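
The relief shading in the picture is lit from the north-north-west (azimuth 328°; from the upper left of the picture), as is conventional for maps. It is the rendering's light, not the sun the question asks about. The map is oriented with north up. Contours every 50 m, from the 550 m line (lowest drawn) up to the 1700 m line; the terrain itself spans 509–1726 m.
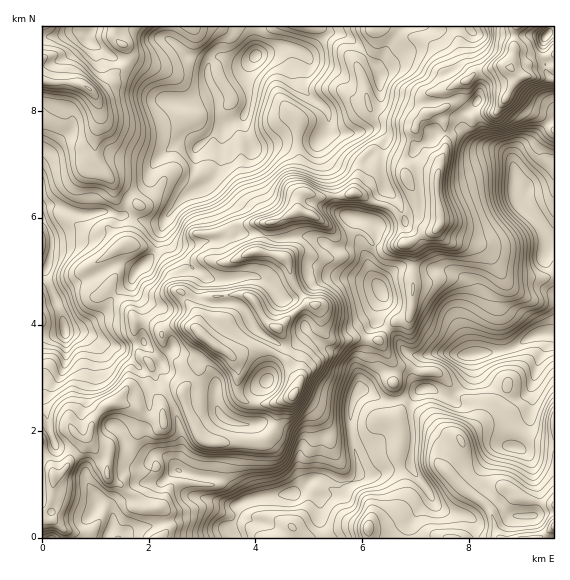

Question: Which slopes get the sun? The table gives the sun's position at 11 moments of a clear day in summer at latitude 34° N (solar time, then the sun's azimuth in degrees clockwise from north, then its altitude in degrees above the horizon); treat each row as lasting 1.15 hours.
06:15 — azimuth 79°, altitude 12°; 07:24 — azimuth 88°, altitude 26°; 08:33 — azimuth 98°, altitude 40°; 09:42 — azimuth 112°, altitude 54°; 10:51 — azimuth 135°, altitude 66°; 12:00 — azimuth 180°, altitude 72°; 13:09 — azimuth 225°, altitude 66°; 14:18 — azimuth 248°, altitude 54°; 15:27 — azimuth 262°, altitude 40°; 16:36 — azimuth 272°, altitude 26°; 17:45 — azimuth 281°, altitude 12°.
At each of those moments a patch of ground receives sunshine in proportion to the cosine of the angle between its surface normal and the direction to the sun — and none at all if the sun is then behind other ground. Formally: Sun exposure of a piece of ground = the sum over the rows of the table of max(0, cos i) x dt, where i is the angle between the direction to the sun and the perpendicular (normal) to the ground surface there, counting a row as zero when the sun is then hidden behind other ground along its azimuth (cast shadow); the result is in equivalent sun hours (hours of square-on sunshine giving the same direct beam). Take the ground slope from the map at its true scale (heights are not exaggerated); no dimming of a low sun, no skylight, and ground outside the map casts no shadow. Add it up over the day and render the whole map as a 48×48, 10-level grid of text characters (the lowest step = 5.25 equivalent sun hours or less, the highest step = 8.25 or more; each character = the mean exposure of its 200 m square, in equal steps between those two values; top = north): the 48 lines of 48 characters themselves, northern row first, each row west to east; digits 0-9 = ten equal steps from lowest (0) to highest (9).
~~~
877886888777889888999887788887899977888566578754
644468886567778788876888888557899998777422445520
565346888667788888866787887776899888655422348844
875346688888888888853577776788689886446522378777
666314788889887887764567655688567543675378788667
677721777888888887676545766778544333567755688433
766674576788888888665653588888746668888845576666
988788665567788888754786337788865567777743554788
888889776568888888635899756789986578887876657788
998889877678899877547899877888877688887874112466
888888888778889876678888777653146698867765435666
988898988888777777778777545532565698555677666687
887898887886656777765445645656876787675676655578
887899677766877887532200024546887788665776655667
788888877778888974201210000114677787765777555666
789988888678887642343546730345556787755676556666
888888888778742003664336687643664688764666446677
788886799876400033310037732556557788775566413577
789866666764311214654576545244666777687777521377
578888644322346788777888886867653348777888764467
668875588633667666100113668987765678557888886576
665446998775235543567765788875777456765789987565
543689887542478887778886678987778888888888987645
567998875223445899878987577888776787888998987777
477888953433222000003788431467665688888889897678
366798853677786788863577500146544687777888988867
457788863576664344676412788556542477777878998777
445888777764336887667447678666664676778877898778
744888878766667589747776678666637777888877777788
412468877666665757863687678767766567888887788646
202457655368687477889767656766877568768887653475
633655536857788767988787665565688654000221003675
853666534686788776877667555666467887763343456665
854665136778788766875445546665426777677545788655
733310188887788666854137356655346875478646798664
645656889886789677777664377563346773224678887652
657768789987478668777774578553677874410157887553
468776779988468756777885678744788864443058887555
268886578987658877777974678855787754688647788766
658998778877775566788874578856777855689855556676
746879788876888666776655688866777855688964211356
777657778887789999876556777786778755687885322346
797565778887567789876668878877666635578788643346
797676787655788766667788789884135663668877897355
897787889876566777776665688654456885578887899876
887887788998778887655533677643468887568888789887
886768888998787778677887757764578887556677766432
456788788768777677767789757886888888765666641027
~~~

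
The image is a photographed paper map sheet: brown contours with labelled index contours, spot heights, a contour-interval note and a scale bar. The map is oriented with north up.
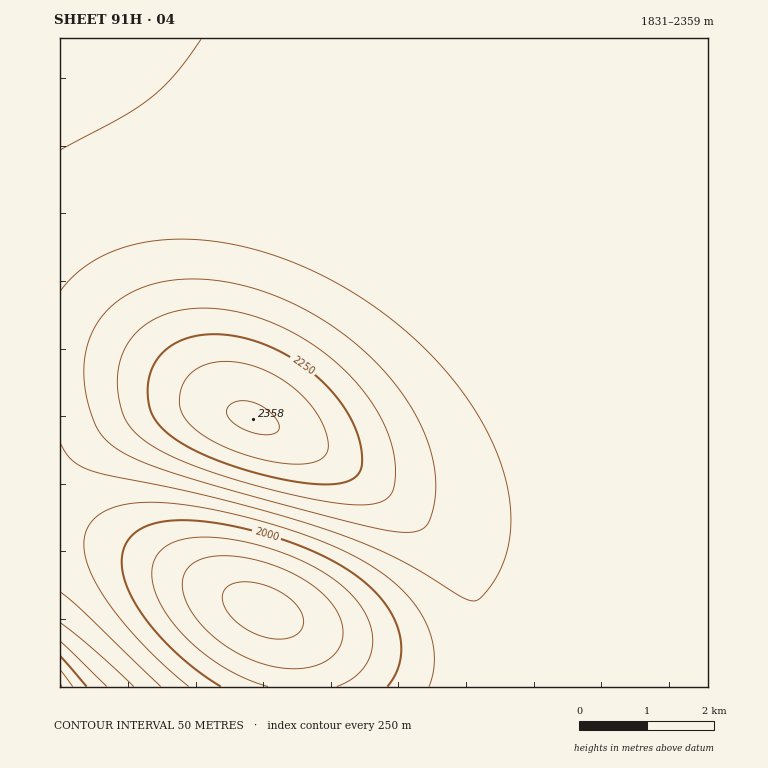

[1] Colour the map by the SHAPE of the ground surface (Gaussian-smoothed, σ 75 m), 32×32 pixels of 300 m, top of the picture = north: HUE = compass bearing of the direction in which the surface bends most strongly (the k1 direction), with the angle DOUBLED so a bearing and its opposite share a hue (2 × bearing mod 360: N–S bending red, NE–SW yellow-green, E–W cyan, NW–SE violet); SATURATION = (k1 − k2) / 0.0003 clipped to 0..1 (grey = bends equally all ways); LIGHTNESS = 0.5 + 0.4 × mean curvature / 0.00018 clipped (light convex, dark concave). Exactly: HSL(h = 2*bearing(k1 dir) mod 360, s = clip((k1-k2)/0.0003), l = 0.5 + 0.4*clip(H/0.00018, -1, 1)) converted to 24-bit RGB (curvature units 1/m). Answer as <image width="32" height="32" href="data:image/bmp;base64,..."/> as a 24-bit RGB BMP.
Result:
<image width="32" height="32" href="data:image/bmp;base64,Qk02DAAAAAAAADYAAAAoAAAAIAAAACAAAAABABgAAAAAAAAMAAATCwAAEwsAAAAAAAAAAAAAQQBcUgBgj0CBf5eWdZmdZpKfXIicV3eRVGGCVU50Y0RsajliazBUcStJeypAiSw3mjYxrFA5vXBCwZJXwqpqmZl2eoJ7e4F9fIF+fYB/foB/foCAf4CAf4CAf4CAf4CAMwAufQ5olIVrgphwbY9qZINtXnRqV2RjWUlTVDlETys3TiEsUR0lWRwfaCQfezYkkVErqHM0v5o9xblTw8hokp9zeIN8eoJ+e4F/fIGAfYCAfoCAf4CAf4CAf4CAf3+ATwAsmj88p6dWkZ1Wf4pUc3ZOZF1FVUI3SSwnPhwbNxQTNRIQPBUQSSATXjIZdk4gkXMpraEyvcc7sc1Uqc5ogJxxdoR9eIN/eoKAfIGBfYGBfoCAfoCAf3+Af3+Af3+AnxIPtpY9sKxCnJZBhHc8blkzWT0mRiYaNBYQKQ8KKg8JKhAJMhgLRisRYEgZfXIik50ql70wlNFBkdZZjdBqcJN1dIaAd4SCeYOCe4GCfICBfYCAfn+Af3+Af3+Af3+AyZMnxK4zr5kzlngvfFcnYzkcSiISNBMKLA0HLA4HLBAHKhUJOiUOUkQWbnAfdJEmc7YqbdUxb95KdeFhbcVpboyCcoeFdYSFeIKDeoCCfH+BfX+Bfn+Afn+Af3+Af3+A1LQvw50tqnkokFYhdDcXWR8PQBEILgoFLgsFLA4HKhMJOyYQUUcaYW0jX48oU7YpRNsqSOZCWeteaOV1Z6iBbIyLcIaJc4KGdn+EeX6Ce36BfX6Bfn6Afn+Af3+Af3+A0Z8wvnooplQgjDQWcRwOWA0IQwcFNwcFNgsIPRYOSSwYWk4mX3MwUJYxNsEsMOE+Q+5hWPR8afSQZM+PZpaVaoeOboGKcn6HdXyEeHyDenyBfH2BfX6Afn6Af3+Af3+AznkvvFIkpy8ZkBQQeQkPZgcQWggSVwwUWhYZYC4naFY7ZH5HQ6VCOtBYQ+d2UvaQYv2kcP2xaumtYKelZIaVaH6PbHqKcHiHdHmEeHqDenuCfHyBfX2Afn6Af3+Af3+AzE4wvyghrxUjnQ0njgorgwsufxI0fiA+fjZLe1dcZ4tsX7WEXdeaY+6vbvzBff/Nhv/TdfbNXre5XoWeYnqWZnSPa3KKb3OHdHWEd3eDenqBfXyBfn2Af36Af3+Af3+AzzA+yCBGvxVNtQ9Urg9dqxZoqiZ4qD+NnmGjfYupgMfGhOPTjfbfmP/opP/rpf/tgvrnYbTDW4CoXHKdYGuVZGmPaWqKcG+HdXOEeXeDfHqBfXyBfn2Af36Af3+Af3+A0Tdx1yJ71hiJ1RWZ1hmt2SfHwkrOoW/IjI/OnsTfrOfxu/v8yf/9zP/8w//8jfT2aKXFXXmvWGemWl6bYF6TaWONb2mJdG6GeHOEe3eCfXqBfnyAf36Af36Af3+Af3+AykGh3TO35CzO5zHmz0Tlt2Hip4LioaHou9Dy0ez6zfX+zPn/zPv/zPv/kdbncpXBY3K0WFqrXlahZliYbF2RcWKMdWmIeW+Fe3SDfXiCfnuBf32Af36Af3+Af3+Af3+AmE2mxEjSx07lul3qrnXtq5TwtLb10d36zub9zO//zPP/zfb+vejzlrrTf4++bGy1a1yubVSlcVSbdFeUdlyOeWOKe2mHfHCFfnWDfniCf3uBf32Af36Af3+Af3+Af3+AclOcdFKshV7GkXTdnJLss7r00d760Ob70e361PH3yurustLZoLPGjI+6hHWygmGtglSngFCdgFGWf1aQf12Mf2SIf2uGf3GEf3aCf3mBf3yAf32Af36Af3+Af3+Af3+AX1aiWVusZHO1dJC/h63Mm8fXrNvgtuPfuuHauNrSsc7Lp7W+m5Wxmn2smmWqmVSmlE6ej02Xi1GSiFeNhl+KhGaHgm2FgXODgXiCgHuBgH2AgH6AgH+AgH+AgH+AgH+AWGenXXqwZ5K5dazDhMXMktPOn9fKp9fFqtK/qca1pbSrppmjpX+bpmWYpFOVnUuRl0mNkkyKjlKJi1qHiGKGhWqEhHCDgnWCgXmBgHyAgH2AgH6AgH+AgH+AgH+AgH+AW4CpX5SyZ6u7ccPDfcq9iM62kM6ulcmklr+YobKUppyLo3d4pGB1oVF2m0l3lkZ5kkl6jk58i1Z+iF5/hmaAhG6Bg3OAgXiAgXuAgH2AgH6AgH+AgH+AgH+AgH+AgH+AXZWoX6qxZLixa7+pc8OfecOUfsCGibp/mrF9qaR1pYFno11Xnk1YmUZelURkkUZqjktvi1N0iVt4hmR7hWt9g3J+gnZ/gXp/gHyAgH6AgH6AgH+AgH+AgH+AgH+AgH+AXaalXq2fYLOWZLeLZ7l9abhsfLRqka9op6phpo1YoW1QnFRJl0RIk0NRkEZajUtji1JqiVpxh2J2hWp5g3B8gnV+gXl+gHx/gH1/gH5/gH9/gH9/gH9/gH+AgH+AgH+AXqGQXaeIXKt8Xa5tXq9ccq5bhqtYnKdUopVQnXpLmWRHlVJEkUZEj0dOjExYilJiiFpqhmJxhWl2g3B5gnV8gXl9gXt+gH1/gH5/gH9/gH9/gH9/gH9/gH9/gH9/gH9/YJp+XZ90W6JmXaRYbKRWfaNUjqBRnJpOmYRLlXBIkmFHj1VHjU9Ki09RiVVbiFxlhmNthWpzg3B3gnV6gXh9gXt+gH1/gH5/gH9/gH9/gH9/gH9/gH9/gH9/gH9/gH9/Y5RyYJdmYZldbJpaeJlXhZhUkpZRlIpOknpMj21MjWNNjFxPillTiFlZh19ihmVqhGtxg3F2gnV5gXl8gXt9gH1+gH5/gH9/gH9/gH9/gH9/gH9/gH9/gH9/gH9/gH9/Z49qZ5BjbZFgdZJdf5FaiZFXkI1VjoFUjXdTi25UimhWiWVah2RehmVjhWlqhG5wg3J1gnZ5gXl7gHt9gH1+gH5/gH9/gH9/gH9/gH9/gH9/gH9/gH9/gH9/gH9/gH9/bYpqcYtndoxkfIxig4xfioxdi4Vcin1ciXZciHFeh25hhmxkhW1ohG5sg3BwgnR1gXd5gXp7gHx9gH1+gH5/gH9/gH9/gH9/gH9/gH9/gH9/gH9/gH9/gH9/gH9/gH9/dYdvd4dse4hqgIhohIhmiIZlh4Fkh3xlhnhmhXVohXNqhHNtg3RwgnV0gnd2gXl5gXt7gHx9gH1+gH5/gH9/gH9/gH9/gH9/gH9/gH9/gH9/gH9/gH9/gH9/gH9/gH9/eoRzfIVxfoVvgYVuhIVthYJshX9shHxthHpug3lwg3hygnh0gnl2gXp5gXt6gHx8gH19gH5+gH5/gH9/gH9/gH9/gH9/gH9/gH9/gH9/gH9/gH9/gH9/gH9/gH9/gH9/fYN2foN1gIN0goNzg4Nzg4Bzg39zgn10gnx1gnt2gXt4gXt5gXx6gHx8gH19gH5+gH5+gH9/gH9/gH9/gH9/gH9/gH9/gH9/gH9/gH9/gH9/gH9/gH9/gH9/gH9/gH9/foF5f4J5gIJ4gYJ4goF4goB4gX94gX55gX15gX16gX17gH18gH59gH5+gH5+gH9/gH9/gH9/gH9/gH9/gH9/gH9/gH9/gH9/gH9/gH9/gH9/gH9/gH9/gH9/gH9/gH9/f4F8gIF7gIF7gYF7gYB7gX97gX97gH58gH58gH59gH59gH5+gH9+gH9/gH9/gH9/gH9/gH9/gH9/gH9/gH9/gH9/gH9/gH9/gH9/gH9/gH9/gH9/gH9/gH9/gH9/gH9/f4B9gIB9gIB9gIB9gIB9gH99gH99gH9+gH9+gH9+gH9+gH9/gH9/gH9/gH9/gH9/gH9/gH9/gH9/gH9/gH9/gH9/gH9/gH9/gH9/gH9/gH9/gH9/gH9/gH9/gH9/gH9/gIB+gIB+gIB+gIB+gH9+gH9+gH9+gH9/gH9/gH9/gH9/gH9/gH9/gH9/gH9/gH9/gH9/gH9/gH9/gH9/gH9/gH9/gH9/gH9/gH9/gH9/gH9/gH9/gH9/gH9/gH9/gH9/gIB/gIB/gIB/gIB/gH9/gH9/gH9/gH9/gH9/gH9/gH9/gH9/gH9/gH9/gH9/gH9/gH9/gH9/gH9/gH9/gH9/gH9/gH9/gH9/gH9/gH9/gH9/gH9/gH9/gH9/gH9/gH9/"/>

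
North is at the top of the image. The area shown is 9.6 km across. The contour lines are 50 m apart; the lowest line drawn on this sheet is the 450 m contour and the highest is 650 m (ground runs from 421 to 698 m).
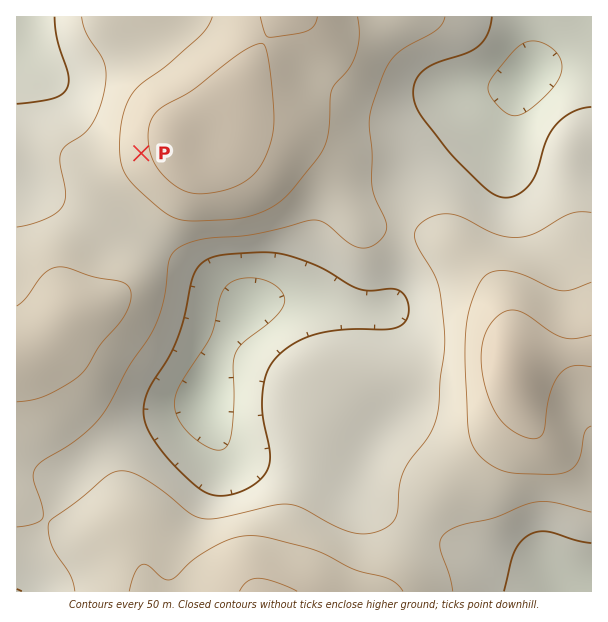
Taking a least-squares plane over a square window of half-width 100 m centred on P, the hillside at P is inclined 6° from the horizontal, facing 257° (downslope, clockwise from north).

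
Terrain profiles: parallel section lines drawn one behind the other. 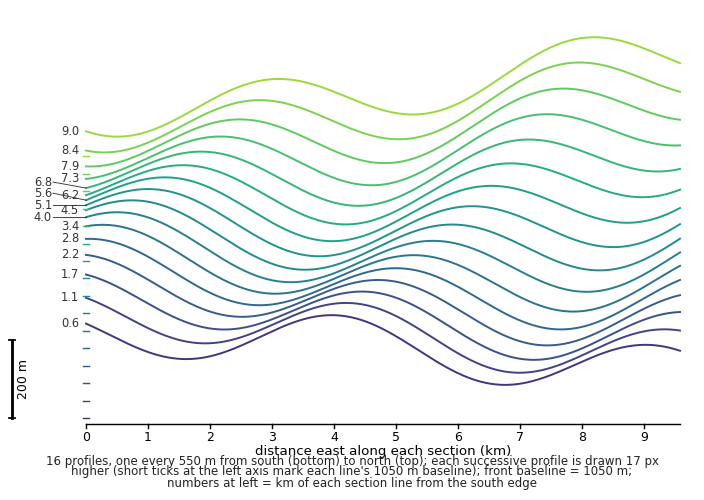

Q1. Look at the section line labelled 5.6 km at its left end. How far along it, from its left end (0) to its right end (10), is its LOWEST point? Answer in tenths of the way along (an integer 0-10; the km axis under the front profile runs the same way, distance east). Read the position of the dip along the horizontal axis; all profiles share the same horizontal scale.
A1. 4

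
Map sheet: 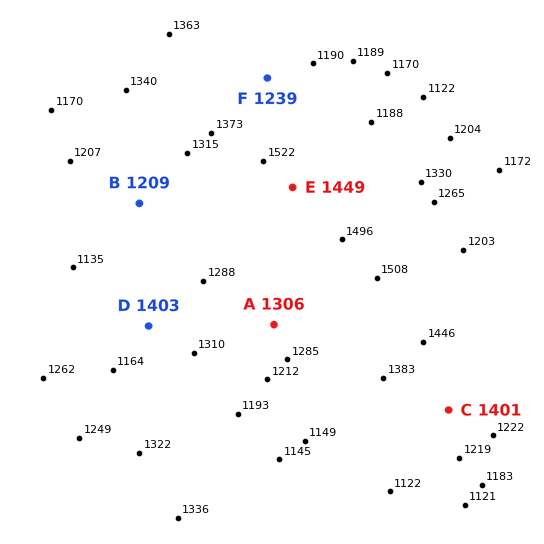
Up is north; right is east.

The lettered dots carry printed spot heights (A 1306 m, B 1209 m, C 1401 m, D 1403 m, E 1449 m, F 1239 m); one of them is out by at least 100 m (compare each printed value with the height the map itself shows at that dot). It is D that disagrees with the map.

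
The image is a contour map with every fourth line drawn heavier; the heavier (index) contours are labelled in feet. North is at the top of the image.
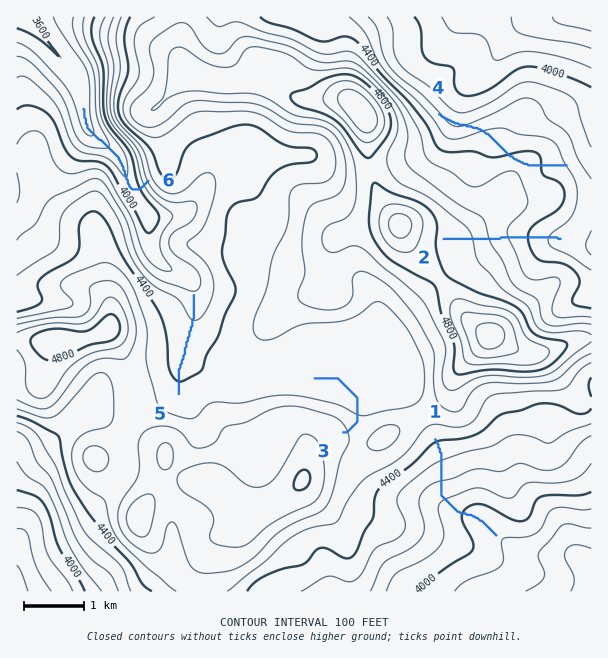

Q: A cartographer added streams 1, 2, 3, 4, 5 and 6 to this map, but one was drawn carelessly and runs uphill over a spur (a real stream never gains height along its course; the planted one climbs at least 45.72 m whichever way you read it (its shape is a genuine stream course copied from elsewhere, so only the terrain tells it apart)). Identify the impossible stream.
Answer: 4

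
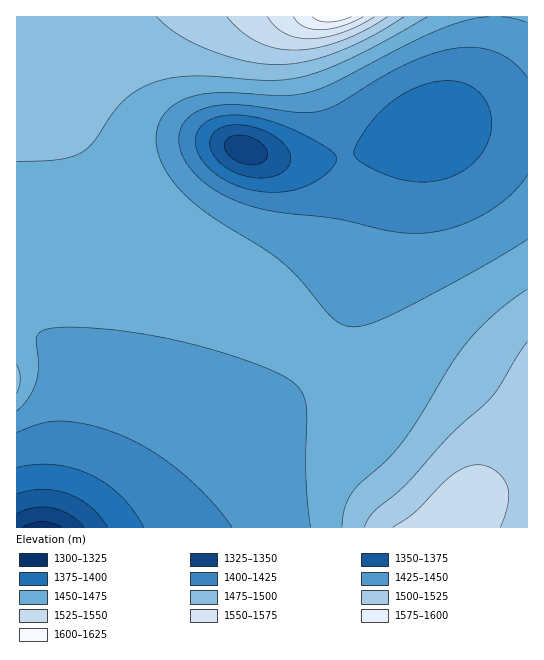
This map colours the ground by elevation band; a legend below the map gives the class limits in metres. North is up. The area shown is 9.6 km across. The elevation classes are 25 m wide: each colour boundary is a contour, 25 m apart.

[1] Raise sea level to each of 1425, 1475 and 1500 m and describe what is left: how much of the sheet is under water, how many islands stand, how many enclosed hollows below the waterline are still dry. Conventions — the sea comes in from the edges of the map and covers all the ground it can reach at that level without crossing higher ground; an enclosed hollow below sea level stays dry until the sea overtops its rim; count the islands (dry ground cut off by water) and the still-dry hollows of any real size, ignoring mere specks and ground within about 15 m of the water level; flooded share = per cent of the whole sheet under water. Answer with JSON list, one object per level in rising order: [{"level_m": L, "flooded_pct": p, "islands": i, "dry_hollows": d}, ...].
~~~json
[{"level_m": 1425, "flooded_pct": 23, "islands": 0, "dry_hollows": 0}, {"level_m": 1475, "flooded_pct": 79, "islands": 0, "dry_hollows": 0}, {"level_m": 1500, "flooded_pct": 91, "islands": 0, "dry_hollows": 0}]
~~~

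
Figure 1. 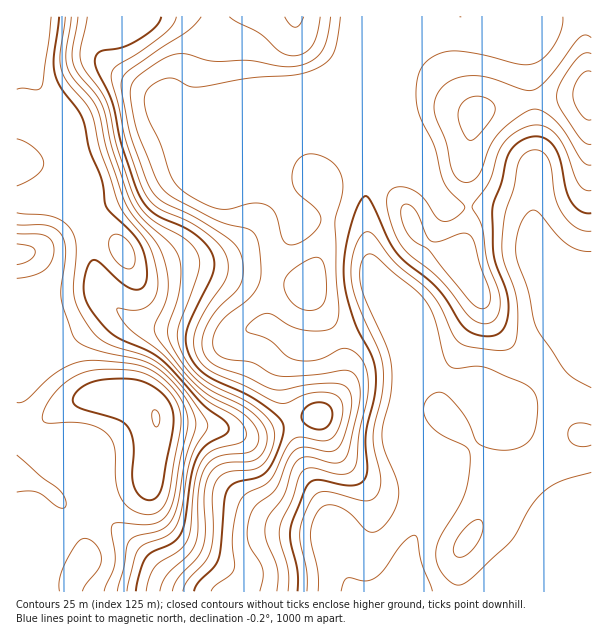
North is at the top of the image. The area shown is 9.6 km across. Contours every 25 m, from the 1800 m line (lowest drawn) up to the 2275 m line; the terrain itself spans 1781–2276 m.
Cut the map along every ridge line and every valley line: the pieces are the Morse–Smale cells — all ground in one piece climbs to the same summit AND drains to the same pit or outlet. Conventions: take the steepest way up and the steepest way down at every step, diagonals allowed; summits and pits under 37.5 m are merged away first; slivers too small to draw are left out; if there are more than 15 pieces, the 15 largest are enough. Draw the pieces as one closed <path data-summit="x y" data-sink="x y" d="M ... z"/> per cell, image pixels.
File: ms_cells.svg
<path data-summit="156 417" data-sink="408 591" d="M366 16l-350 1 0 183 13 0 27-4 21 9 17 4-6 7 6 50 10 30 11 10-4 1-25 21-23 10-13 2-27-9-7 1 1 260 575-1 0-261-12 0-4 27-8 14-43 27-40-16-35 0-25-12-3 0-14 16-4-38-31-75-5-18-2-37 0-26 2-12z"/><path data-summit="588 92" data-sink="408 591" d="M591 16l-223 0-1 160 2 2 8-6 13-4 30 4 26 34 39 0 28 6 12 6 5 6 8 27 13 15 15 11 25 11z"/><path data-summit="462 263" data-sink="408 591" d="M396 168l-16 2-12 9-2 13 0 26 4 45 34 85 4 38 14-16 3 0 25 12 35 0 40 16 42-26 9-15 4-27 12-1 0-41-26-11-25-20-9-30-7-9-28-10-51-2-26-34z"/><path data-summit="17 254" data-sink="408 591" d="M56 196l-40 5 0 129 34 10 13-2 23-10 25-21 4-1-11-10-10-30-6-48 6-9-13-3z"/>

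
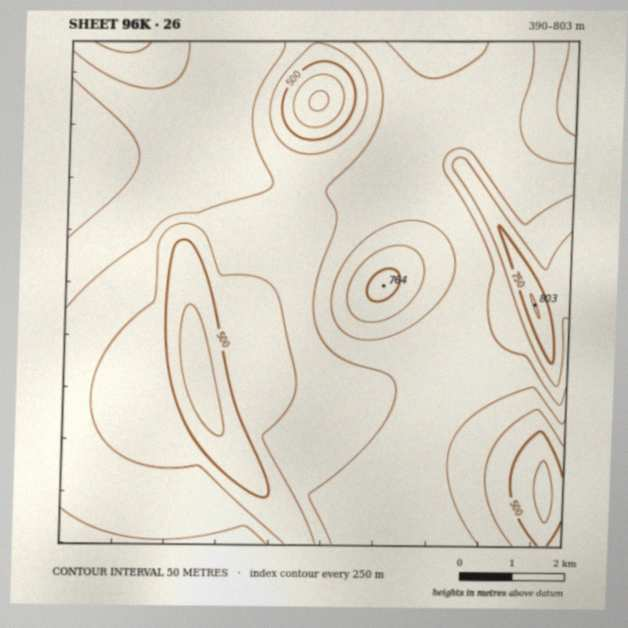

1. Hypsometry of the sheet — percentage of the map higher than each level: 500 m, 92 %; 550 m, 77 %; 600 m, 50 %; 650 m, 14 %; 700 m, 5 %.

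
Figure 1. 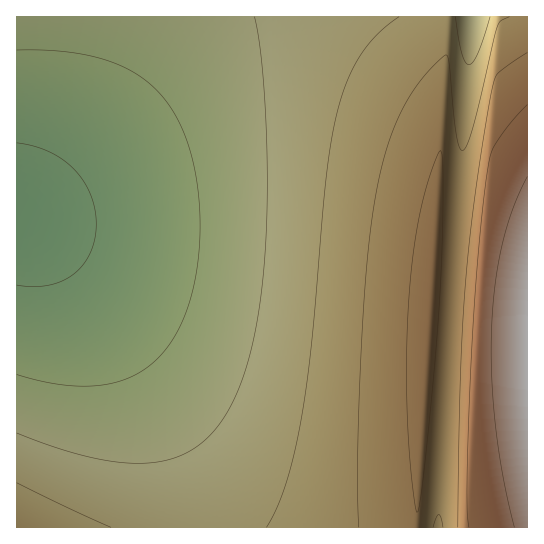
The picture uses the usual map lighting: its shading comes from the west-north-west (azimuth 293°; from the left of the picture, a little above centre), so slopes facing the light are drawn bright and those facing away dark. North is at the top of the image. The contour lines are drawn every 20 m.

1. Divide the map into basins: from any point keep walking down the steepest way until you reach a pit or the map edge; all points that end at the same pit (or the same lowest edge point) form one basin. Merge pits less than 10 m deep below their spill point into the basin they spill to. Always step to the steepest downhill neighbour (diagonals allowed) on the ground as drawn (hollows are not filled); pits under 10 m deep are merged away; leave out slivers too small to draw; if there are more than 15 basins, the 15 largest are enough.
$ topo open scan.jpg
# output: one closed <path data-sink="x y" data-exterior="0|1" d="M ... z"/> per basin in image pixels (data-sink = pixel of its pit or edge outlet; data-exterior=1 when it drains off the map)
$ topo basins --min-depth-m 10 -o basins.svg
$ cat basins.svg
<path data-sink="17 214" data-exterior="1" d="M447 16l-431 1 1 511 399-1 21-322z"/><path data-sink="473 17" data-exterior="1" d="M527 16l-78 0-2 3-16 285 97 7z"/><path data-sink="438 527" data-exterior="1" d="M435 304l-4 1-2 6-13 216 111 1 1-215-5-2z"/>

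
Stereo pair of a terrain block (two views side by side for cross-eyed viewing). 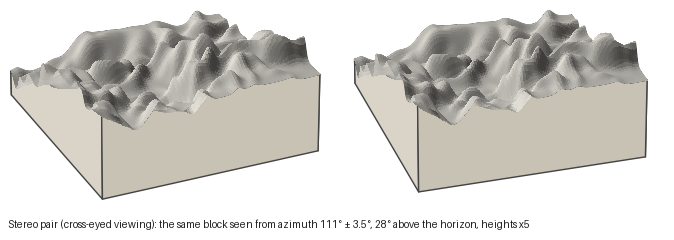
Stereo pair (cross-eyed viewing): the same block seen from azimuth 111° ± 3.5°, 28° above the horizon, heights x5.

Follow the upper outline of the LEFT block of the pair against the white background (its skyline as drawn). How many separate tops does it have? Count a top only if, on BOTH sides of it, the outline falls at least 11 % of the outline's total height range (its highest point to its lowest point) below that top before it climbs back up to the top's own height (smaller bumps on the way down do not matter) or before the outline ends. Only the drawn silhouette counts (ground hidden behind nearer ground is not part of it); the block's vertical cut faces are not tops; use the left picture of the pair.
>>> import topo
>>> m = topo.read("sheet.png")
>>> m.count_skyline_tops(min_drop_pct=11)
2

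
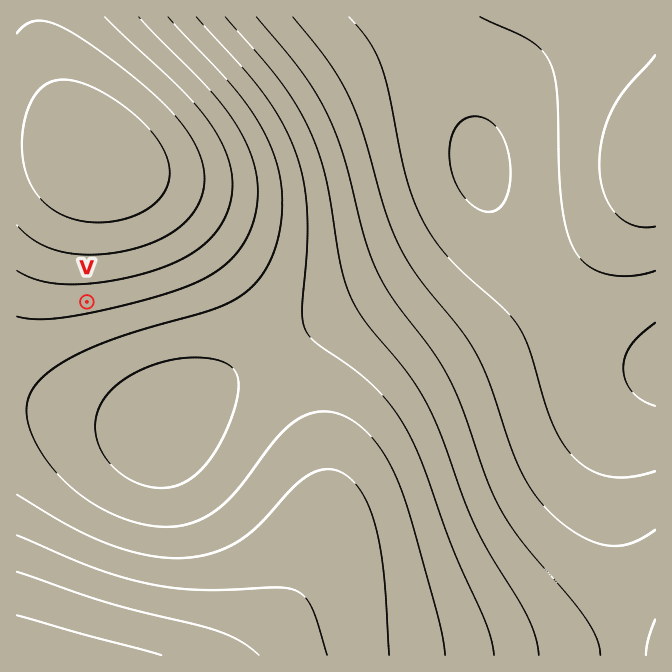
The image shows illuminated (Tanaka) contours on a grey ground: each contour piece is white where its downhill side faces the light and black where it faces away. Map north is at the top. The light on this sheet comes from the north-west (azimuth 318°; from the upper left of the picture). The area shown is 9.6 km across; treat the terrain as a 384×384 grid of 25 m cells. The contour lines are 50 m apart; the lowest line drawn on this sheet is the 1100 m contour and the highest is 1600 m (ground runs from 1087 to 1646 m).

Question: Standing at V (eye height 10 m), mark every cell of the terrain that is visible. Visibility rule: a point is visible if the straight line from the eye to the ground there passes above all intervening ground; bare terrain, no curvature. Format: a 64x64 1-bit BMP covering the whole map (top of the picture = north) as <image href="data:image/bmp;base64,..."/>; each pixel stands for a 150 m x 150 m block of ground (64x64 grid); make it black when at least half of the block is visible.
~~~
<image width="64" height="64" href="data:image/bmp;base64,Qk0+AgAAAAAAAD4AAAAoAAAAQAAAAEAAAAABAAEAAAAAAAACAAATCwAAEwsAAAIAAAAAAAAA////AAAAAAAf///gAAAAAP///+AAAAAA////4AAAAAD////wAAAAAP////AAAAAA////+AAAAAD////4AAAAAP////wAAAAA/////AAAAAD////+AAAAAP////4AAAAA/////gAAAAD/////AAAAAP////8AAAAA/////wAAAAD/////gAAAAP////+AAAAA/////4AAAAD/////wAAAAP/////AAAAA/////8AAAAD/////wAAAAP/////AAAAA/////8AAAAD/////wAAAAP/////AAAAA/////8AAAAD/////wAAAAP/////AAAAA/////8AAAAD/////gAAAAP////8AAAAA/////gAAAAD////4AAAAAH///8AAAAAAP//gAAAAAAAf/AAAAAAAAA/8AAAAAAAAD/gAAAAAAAAH+AAAAAAAAAfwAAAAAAAAA+AAAAAAAAAAAAAAAAAAAAAAAAAAAAAAAAAAAAAAAAAAAAAAAAAAAAAAAAAAAAAAAAAAAAAAAAAAAAAAAAAAAAAAAAAAAAAAAAAAAAAAAAAAAAAAAAAAAAAAAAAAAAAAAAAAAAAAAAAAAAAAAAAAAAAAAAAAAAAAAAAAAAAAAAAAAAAAAAAAAAAAAAAAAAAAAAAAAAAAAAAAAAAAAAAAAAAAAAAAAAAAAAAAAAAAAAAAAAAAAAAAAA=="/>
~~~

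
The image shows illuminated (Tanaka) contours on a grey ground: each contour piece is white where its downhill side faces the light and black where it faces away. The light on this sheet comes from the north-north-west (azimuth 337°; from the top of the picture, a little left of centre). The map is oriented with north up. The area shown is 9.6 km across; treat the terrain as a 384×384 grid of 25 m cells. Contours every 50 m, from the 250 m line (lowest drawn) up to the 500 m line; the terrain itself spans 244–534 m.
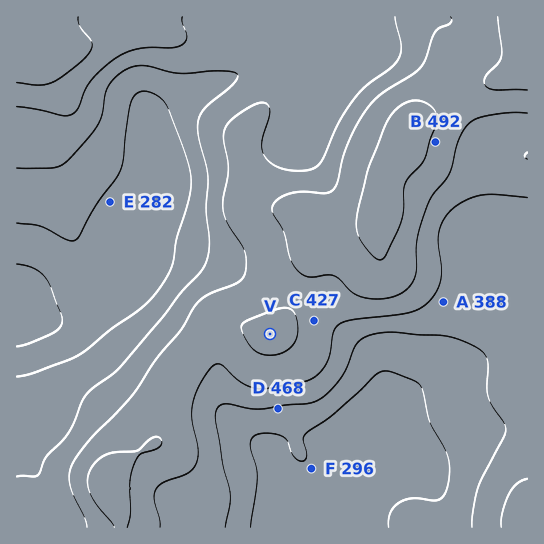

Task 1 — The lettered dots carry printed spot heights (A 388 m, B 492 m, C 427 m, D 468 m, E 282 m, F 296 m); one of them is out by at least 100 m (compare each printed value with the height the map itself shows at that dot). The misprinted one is D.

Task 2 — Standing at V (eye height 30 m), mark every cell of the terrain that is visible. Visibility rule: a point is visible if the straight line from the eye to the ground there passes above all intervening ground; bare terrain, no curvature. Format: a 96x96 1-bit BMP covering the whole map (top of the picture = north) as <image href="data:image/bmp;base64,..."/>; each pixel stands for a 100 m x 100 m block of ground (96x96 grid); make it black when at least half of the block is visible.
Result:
<image width="96" height="96" href="data:image/bmp;base64,Qk2+BAAAAAAAAD4AAAAoAAAAYAAAAGAAAAABAAEAAAAAAIAEAAATCwAAEwsAAAIAAAAAAAAA////AAAAAAAAAA////////////8AAA////////////8AAA////////////8AAB////////////8AAB////////////8AAD/H//////////8AAD+B//////////8AAH8A//////////8AAH4Af/////////8AAP4Af/////////8AAP4A//////////+AAf8A//////////+AAf8D//////////+AAf+P///////////AAf/////////////AAf////////////+AAf///+B///////+AAf///8APgH////+AAf///8AAAD////+AAP///4AAAB////+AAAP//wAAAA/////AAAD//wAAAAf////gAAB//gAAAAf////wAAA//gAAAAP////8AAA//gAAAAP////+AAA//gAAAAP/////AAAf/x+EAAP/////gAAf///+AAP/////wAAf////AAP/////wAAf////gAP/////gAAf////gAP/////AAAP////wAf////8AAAP////wAf////4AAAH////wA/////wAAAH////4B/////wAAAD////4H/////wAAAA///////////wAAAAP//////////4AAAAD//////////4AAAAD////////h/4AAAAB////////h/4AAAAB//////3/B/4AAAAA/////+AeD/4AAAAA/////8AAD/4AAAAA/////8AAD/4AAAAA/////4AAA/4AAAAA/////4AAAP/AAAAA/////wAAAD/8AAAB/////wAAAD//AAAB/////gAAAD//gAAD/////gAAAD//wAAP/////gAAAD//4AA//////gAAAD///Af//////gAAAD///////////gAAAD///////////gAAAD///////////gAAAD///////////gAAAD/////n/////AAAAD////+B///j+AAAAD////+Af/+B+AAAAD////8AAAAB+AAAAD////8AAAAB+AAAAD////8AAAAB+AAAAD////8AAAAB+AAAAD////8AAAAB/AAAAD////8AAAAB/gAAAD////8AAAAB/wAAAD////8AAAAB/4AAAD////8AAAAB/8AAAD////+A4AAB/4AAAD////+D8AAA/wAAAD/////P+AAA/wAAAD//////+AAA/4AAAD/////4/AAAf8AAAD/////gHgAAH+AAAD/////ADgAAAfAAAD/////AAwAAAAAAAD/////AAAAAAAAAAD/////AAAAAAAAAAD/////AAAAAAAAAAD/////AAAAAAAAAAD/////AAAAAAAAAAD/////AAAAAAAAAAD/////gAAAAAAAAAD/////wAAAAAAAAAD/////4AAAAAAAAAAH////8AAAAAAAAAAB/////AAAAAAAAAAA/////4AAAAAAAAAAf////8AAAAAAAAAAf/////AAAAAAAAAAcP////AAAAAAAAAA8D////gAAAAAAAAB+B////gAAAAAAAAD/H////wAAAAAAAA="/>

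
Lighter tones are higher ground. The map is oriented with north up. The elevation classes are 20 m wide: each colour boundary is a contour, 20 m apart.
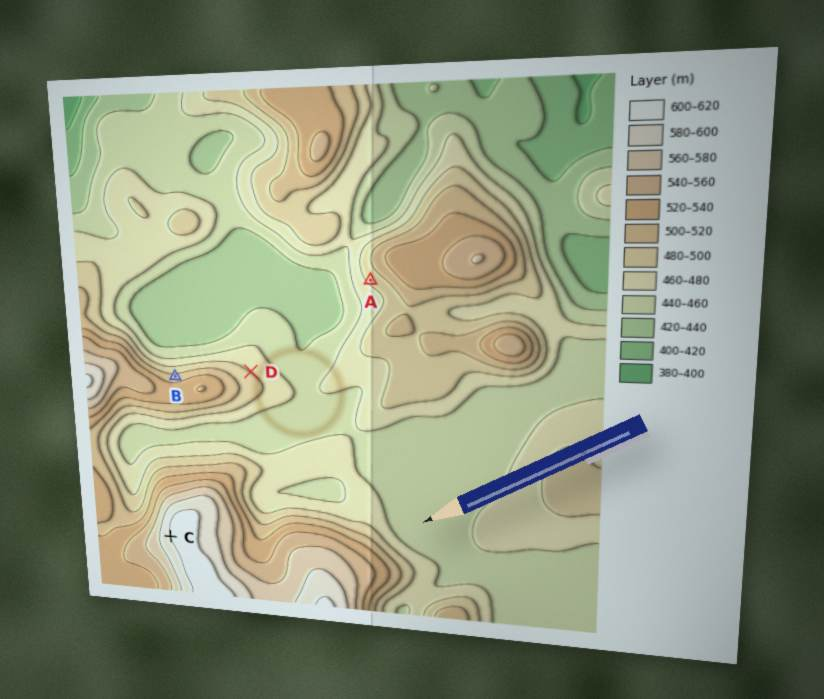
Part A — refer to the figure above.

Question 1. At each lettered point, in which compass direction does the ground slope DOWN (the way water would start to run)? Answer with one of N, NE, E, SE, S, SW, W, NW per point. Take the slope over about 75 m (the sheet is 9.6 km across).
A SW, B N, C W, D NE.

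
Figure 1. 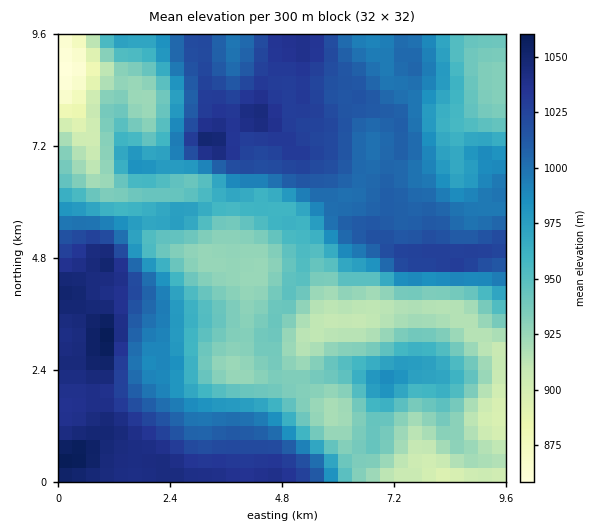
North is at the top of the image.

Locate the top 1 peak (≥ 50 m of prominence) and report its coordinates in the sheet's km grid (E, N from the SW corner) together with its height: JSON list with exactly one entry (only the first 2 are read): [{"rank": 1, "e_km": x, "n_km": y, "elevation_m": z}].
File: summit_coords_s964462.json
[{"rank": 1, "e_km": 1.01, "n_km": 3.11, "elevation_m": 1062}]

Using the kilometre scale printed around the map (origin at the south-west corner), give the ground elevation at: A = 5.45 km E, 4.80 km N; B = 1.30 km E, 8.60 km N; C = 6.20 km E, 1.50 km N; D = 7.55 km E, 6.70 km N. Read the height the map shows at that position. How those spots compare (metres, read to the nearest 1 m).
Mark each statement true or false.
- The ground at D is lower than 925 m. false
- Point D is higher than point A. true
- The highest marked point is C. false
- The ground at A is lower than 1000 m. true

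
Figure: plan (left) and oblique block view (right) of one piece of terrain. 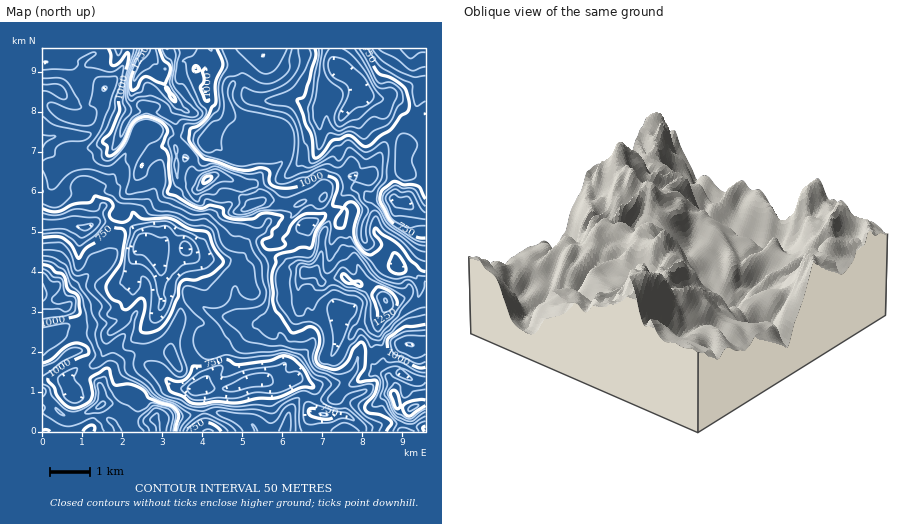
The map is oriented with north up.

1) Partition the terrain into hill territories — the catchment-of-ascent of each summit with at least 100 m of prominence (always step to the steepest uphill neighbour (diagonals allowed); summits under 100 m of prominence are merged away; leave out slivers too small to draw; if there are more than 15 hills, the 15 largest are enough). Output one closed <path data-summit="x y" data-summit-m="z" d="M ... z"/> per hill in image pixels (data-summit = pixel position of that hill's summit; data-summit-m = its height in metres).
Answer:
<path data-summit="386 300" data-summit-m="1353" d="M334 48l-106 0 13 22 2 14-5-5-8 0-3 3-2 14 4 16-3 8-15 12-2 6 15 14 8 4 12 0 12-3 14-10 34 0 4-3 10-1 2-1-2-30 2-4 23 10-5 16 1 34 9 11 5 1 4 12-11 3-26 27-16 7-8 9-8 14-20 8-22 15-22-9-28-4-10-10-12 6-16-1-6-11-8-2-4 4-10 24 4 20-9 20 0 8 15 6 8 0 11-10 4-12 3-3 6 1 6 3 11 13 1 10-5 24 5 14 12 18 0 6 24 3 34-10 18 5 20-5 15 9-3 20 9 6-3 4 2 14 44 0 0-4-6-7-12-7 3-14-15-14-11-2 13 0 12-5 9-9 5-14 14 0 6-4 10-1 14-7 12 2 10-2 0-230-14 0-14-13-6-3-12 1-10-2-8-16-4-2-6 2-14-7-5-6z"/><path data-summit="206 180" data-summit-m="1273" d="M320 104l-2 4 2 30-12 2-4 3-34 0-8 7-18 6-18-2-18-16-8 2-12-4-12 0-18-5-10-6-8 2-8 17 14 2 12 14 0 18-5 16-6 10-12 12 0 8 6 12 11 6 6 11 16 1 12-6 10 10 30 3 14-3 5-6 3-12 6-6 8-3 8-10 4 0 16 8 8 0 22-11 26-27 11-3-4-12-5-1-9-11-1-34 5-16z"/><path data-summit="154 420" data-summit-m="1212" d="M168 297l-5 3-4 12-11 10-8 0-14-5-8 10-10 7-48-3-18 7 0 94 165 0-5-36-3-8 3-2 0-6-12-18-5-14 5-32-4-8-8-7z"/><path data-summit="144 64" data-summit-m="1334" d="M228 48l-100 0-2 12-7 14-15 14 0 20-7 20-9 7-10 1 3 20-11 4-9 0 8 14 7 8 10 2 6 5 14-4 6-7 17-28 8-20 5-4 10 0 6 5 18 5 12 0 18 4 5-8 17-16 1-6-4-14 2-14 3-3 12 3-1-12z"/><path data-summit="54 288" data-summit-m="1142" d="M100 221l-14 7-14-4-30 2 0 112 18-7 48 3 10-7 6-7 0-10 10-22-4-20 10-24 5-4-17-14z"/><path data-summit="412 408" data-summit-m="1312" d="M410 344l-6 0-14 7-10 1-6 4-14 0-5 14-9 9-12 5-13 0 11 2 15 14-3 14 12 7 8 11 62 0 0-86z"/><path data-summit="284 432" data-summit-m="970" d="M298 379l-16 5-22-5-34 10-26-2 6 43 112 2-2-14 3-4-9-6 3-20z"/><path data-summit="410 48" data-summit-m="988" d="M426 48l-92 0-1 20 5 6 14 7 4-2 6 2 6 15 12 3 16 0 14 14 14 2 2-1z"/>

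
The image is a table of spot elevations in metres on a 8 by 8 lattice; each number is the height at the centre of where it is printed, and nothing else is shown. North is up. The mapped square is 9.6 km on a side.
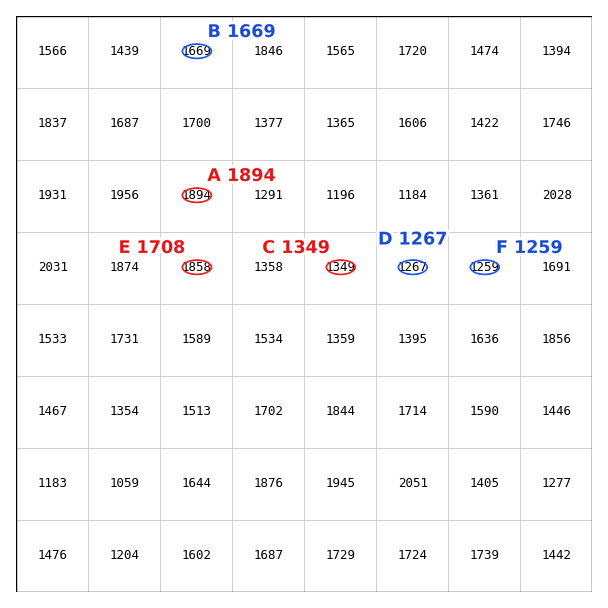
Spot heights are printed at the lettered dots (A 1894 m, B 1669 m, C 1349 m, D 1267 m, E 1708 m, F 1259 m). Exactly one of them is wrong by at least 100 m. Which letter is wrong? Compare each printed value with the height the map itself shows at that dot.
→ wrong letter E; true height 1858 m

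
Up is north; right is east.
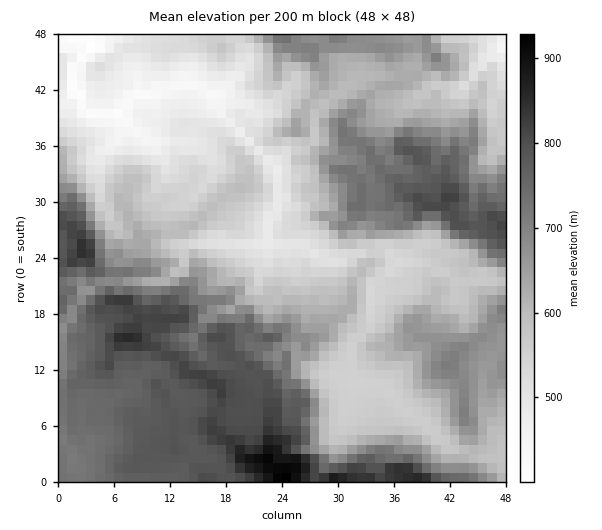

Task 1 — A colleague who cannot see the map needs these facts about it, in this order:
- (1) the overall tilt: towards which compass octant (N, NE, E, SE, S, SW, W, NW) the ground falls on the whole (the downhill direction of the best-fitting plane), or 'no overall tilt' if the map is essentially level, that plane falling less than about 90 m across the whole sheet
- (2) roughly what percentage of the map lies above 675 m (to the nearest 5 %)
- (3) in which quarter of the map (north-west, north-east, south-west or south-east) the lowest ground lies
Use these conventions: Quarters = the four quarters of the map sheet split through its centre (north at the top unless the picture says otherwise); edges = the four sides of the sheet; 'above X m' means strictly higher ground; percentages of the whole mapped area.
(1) Overall the map slopes down towards the north.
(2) Ground above 675 m makes up about 40 % of the sheet.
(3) The lowest ground is in the north-west quarter.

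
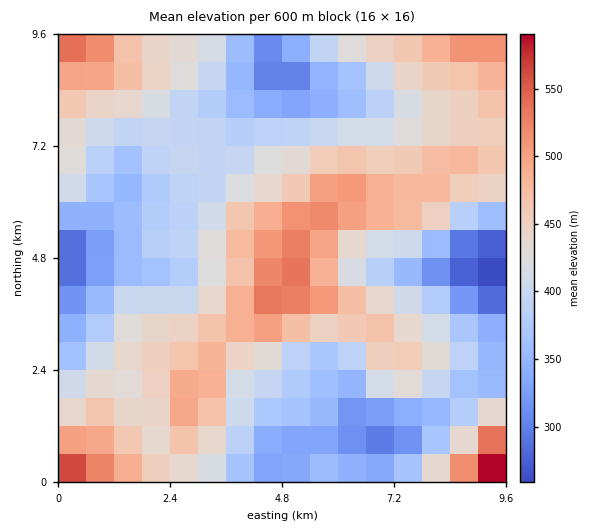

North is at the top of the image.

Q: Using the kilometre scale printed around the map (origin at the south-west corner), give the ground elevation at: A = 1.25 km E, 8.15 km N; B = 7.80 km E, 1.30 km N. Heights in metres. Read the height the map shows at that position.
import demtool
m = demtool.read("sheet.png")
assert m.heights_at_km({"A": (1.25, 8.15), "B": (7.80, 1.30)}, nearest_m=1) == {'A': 445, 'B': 329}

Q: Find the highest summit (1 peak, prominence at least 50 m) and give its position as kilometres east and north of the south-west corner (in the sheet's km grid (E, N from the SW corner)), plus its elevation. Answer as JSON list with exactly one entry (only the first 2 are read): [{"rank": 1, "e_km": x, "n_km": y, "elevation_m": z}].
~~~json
[{"rank": 1, "e_km": 4.79, "n_km": 4.21, "elevation_m": 551}]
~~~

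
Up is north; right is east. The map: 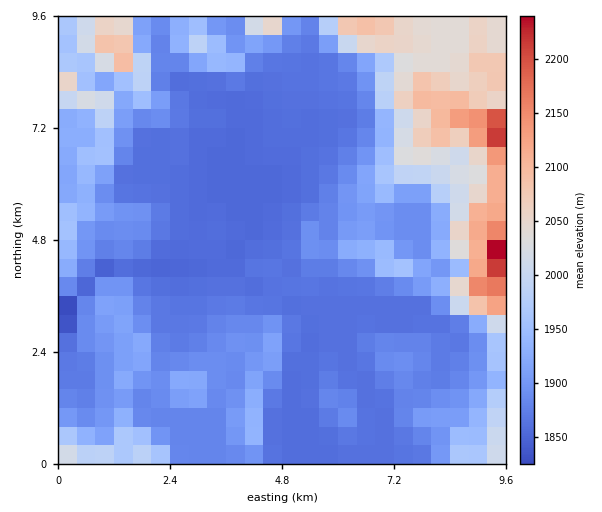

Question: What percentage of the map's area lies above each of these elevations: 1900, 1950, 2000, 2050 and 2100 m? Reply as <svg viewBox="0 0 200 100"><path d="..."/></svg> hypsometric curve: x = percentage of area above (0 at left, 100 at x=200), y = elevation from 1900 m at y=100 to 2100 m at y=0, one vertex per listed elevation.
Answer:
<svg viewBox="0 0 200 100"><path d="M79 100l-32-25-14-25-15-25-10-25"/></svg>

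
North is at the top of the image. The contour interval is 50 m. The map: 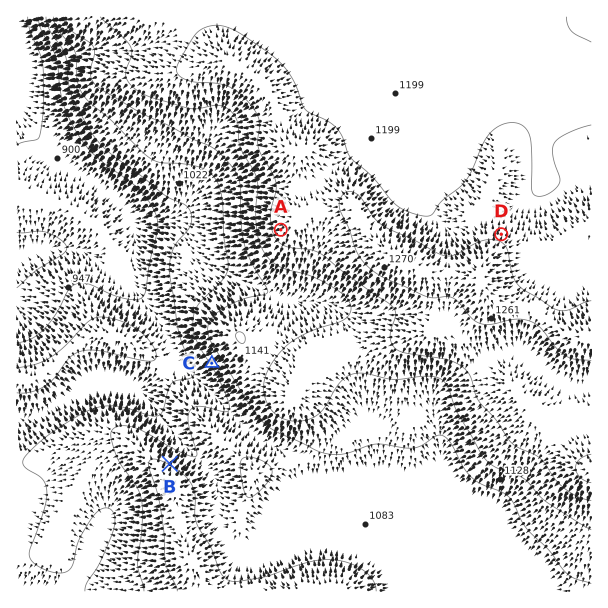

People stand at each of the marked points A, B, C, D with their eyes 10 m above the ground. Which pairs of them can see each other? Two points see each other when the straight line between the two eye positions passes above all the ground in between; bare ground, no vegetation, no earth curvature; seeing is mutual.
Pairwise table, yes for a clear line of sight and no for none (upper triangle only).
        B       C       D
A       yes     no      no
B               yes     no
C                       no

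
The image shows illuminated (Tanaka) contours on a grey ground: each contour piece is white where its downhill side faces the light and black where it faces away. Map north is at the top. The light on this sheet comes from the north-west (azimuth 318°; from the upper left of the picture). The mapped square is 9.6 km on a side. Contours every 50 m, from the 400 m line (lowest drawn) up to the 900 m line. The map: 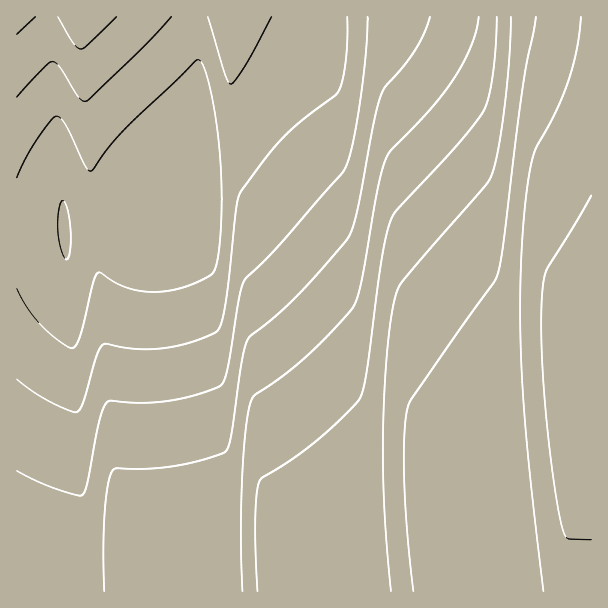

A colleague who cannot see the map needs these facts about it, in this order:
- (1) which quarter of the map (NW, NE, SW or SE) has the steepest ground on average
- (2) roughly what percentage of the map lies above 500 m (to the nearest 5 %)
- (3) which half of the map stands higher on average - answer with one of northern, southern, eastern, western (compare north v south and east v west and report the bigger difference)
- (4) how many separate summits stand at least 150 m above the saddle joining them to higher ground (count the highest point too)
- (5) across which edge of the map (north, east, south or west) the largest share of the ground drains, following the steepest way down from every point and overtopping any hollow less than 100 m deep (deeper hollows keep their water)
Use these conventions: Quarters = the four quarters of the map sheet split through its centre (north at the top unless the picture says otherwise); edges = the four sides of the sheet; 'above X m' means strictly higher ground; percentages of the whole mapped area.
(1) The north-east quarter is the steepest part of the map.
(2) About 75 % of the map lies above 500 m.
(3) On average the eastern half of the map is the higher ground.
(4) Counting only tops that stand 150 m proud, the map has 1 summit.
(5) Most of the ground drains across the western edge.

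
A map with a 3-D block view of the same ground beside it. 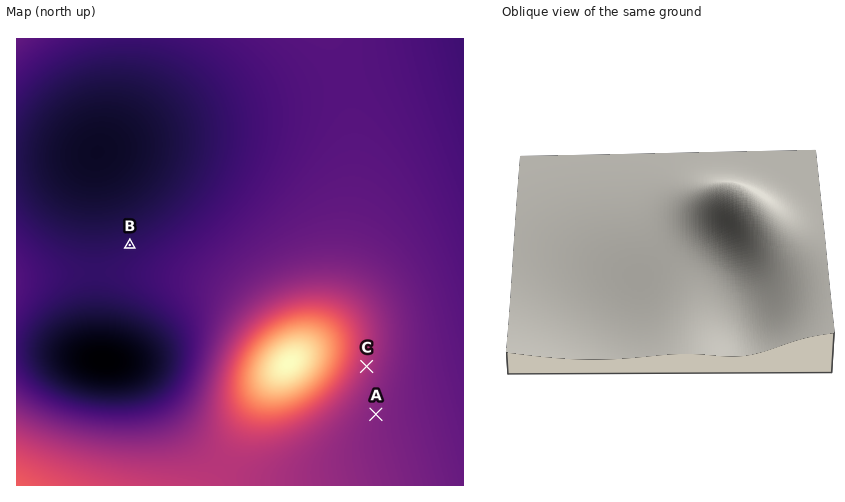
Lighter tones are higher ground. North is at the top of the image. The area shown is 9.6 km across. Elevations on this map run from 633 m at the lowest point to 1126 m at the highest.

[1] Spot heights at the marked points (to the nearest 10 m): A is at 820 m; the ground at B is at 720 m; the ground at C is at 870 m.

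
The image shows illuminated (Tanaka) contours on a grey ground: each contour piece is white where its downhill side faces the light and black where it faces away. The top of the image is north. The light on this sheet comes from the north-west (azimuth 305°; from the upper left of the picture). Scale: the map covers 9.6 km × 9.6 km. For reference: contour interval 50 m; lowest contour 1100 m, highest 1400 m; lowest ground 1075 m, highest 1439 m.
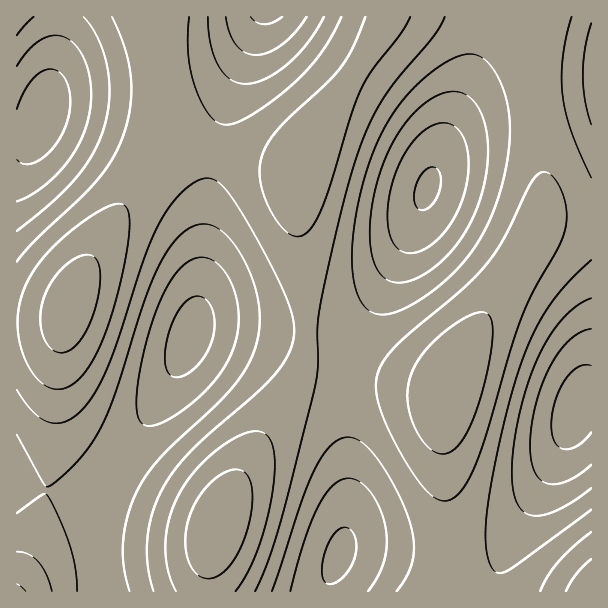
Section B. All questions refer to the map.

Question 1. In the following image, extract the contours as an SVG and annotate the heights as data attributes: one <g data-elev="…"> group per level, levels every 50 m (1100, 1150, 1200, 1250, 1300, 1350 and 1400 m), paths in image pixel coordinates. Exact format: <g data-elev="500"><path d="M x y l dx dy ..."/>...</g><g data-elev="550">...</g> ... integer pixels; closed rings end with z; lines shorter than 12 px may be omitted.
<g data-elev="1100"><path d="M591 432l-13 14-8 3-6 0-6-3-4-5-3-16 4-24 10-21 13-13 7-2 6 1"/><path d="M419 209l-3-3-2-8 3-16 9-13 5-2 4 1 4 3 2 6 0 8-3 9-9 13-6 3z"/></g><g data-elev="1150"><path d="M329 584l-5-3-2-6 0-11 3-12 4-10 6-9 6-5 6 0 5 3 4 8 0 9-1 10-5 11-6 7-8 6z"/><path d="M591 465l-12 9-12 7-12 3-9-1-7-4-5-8-3-10-1-15 1-20 5-21 6-20 7-17 9-15 11-12 12-9 10-3"/><path d="M174 377l-6-5-3-10 1-15 4-17 7-16 8-11 9-6 7 0 8 6 5 11 1 13-4 15-6 14-10 12-10 7z"/><path d="M405 253l-6-3-5-5-3-8-3-10 0-24 7-28 11-23 14-18 15-10 8-1 7 1 6 4 5 6 7 18 0 22-6 26-10 22-15 18-17 11-7 2z"/><path d="M17 109l10-23 6-8 8-6 7-3 6 1 6 3 5 5 4 12 1 17-3 16-7 15-12 15-12 9-10 2-5-1-4-4"/><path d="M282 17l-9 5-9 2-7-2-7-5"/></g><g data-elev="1200"><path d="M290 591l14-51 14-34 8-12 7-9 8-5 7-2 12 4 11 10 9 17 6 19 1 17-3 16-6 15-10 15"/><path d="M591 488l-18 13-16 9-14 5-12 0-9-4-5-8-4-12-1-18 2-27 5-30 8-30 10-27 12-22 14-18 15-14 13-7"/><path d="M144 425l-4-4-3-8 0-26 8-42 13-38 12-25 13-17 14-7 7-1 6 2 8 5 8 9 6 11 4 13 2 14 1 13-2 14-5 13-6 14-10 13-24 25-15 11-15 9-10 3z"/><path d="M395 282l-9-3-7-7-5-11-4-15 0-18 2-19 4-21 6-20 7-18 9-16 10-15 11-11 12-9 10-5 11-3 10 2 9 6 7 8 5 12 4 15 1 16-1 18-3 18-6 18-14 30-10 14-11 12-12 10-14 8-12 4z"/><path d="M591 125l-6-24-2-26 2-25 6-27"/><path d="M17 66l10-15 12-10 12-5 12 1 11 7 9 13 6 18 2 20-1 16-4 17-6 15-9 15-12 14-14 13-15 10-13 6"/><path d="M307 17l-11 15-14 12-13 8-14 3-10-3-9-8-6-11-4-16"/></g><g data-elev="1250"><path d="M77 591l-1-21-5-22-11-27-12-25-3-2-3 1-25 18"/><path d="M272 591l30-90 12-31 9-15 9-10 7-6 9-2 8 2 7 4 15 17 19 31 12 30 5 19-1 18-6 17-10 16"/><path d="M591 510l-82 60-11 3-7-6-3-10-2-15 2-38 13-67 17-64 13-35 15-28 20-25 25-25"/><path d="M17 435l28 51 3 1 3-2 15-12 23-26 16-28 12-32 30-94 11-25 10-19 15-17 15-7 8-1 7 2 8 4 7 7 17 24 11 29 4 27-4 27-8 21-14 21-18 19-54 51-14 17-10 16-10 26-5 27 1 24 6 25"/><path d="M377 314l-11-6-7-11-5-16-2-20 1-24 4-28 7-29 9-27 9-21 11-18 12-16 14-15 18-15 16-10 14-4 10 1 11 7 10 15 7 18 4 21 1 21-3 22-5 26-8 25-10 21-11 18-13 17-15 15-20 16-20 11-16 6z"/><path d="M591 178l-20-47-6-20-2-16-1-18 1-20 3-21 6-19"/><path d="M17 35l17-18"/><path d="M83 17l9 10 6 12 6 15 4 15 1 30-6 30-11 26-17 24-24 24-34 28"/><path d="M324 17l-16 26-20 20-22 16-11 4-9 1-7-1-8-3-7-6-5-8-9-22-2-27"/></g><g data-elev="1300"><path d="M52 591l-6-16-8-14-9-7-12-2"/><path d="M255 591l12-27 11-34 36-138 4-24-1-39 3-24 20-89 16-58 12-32 15-27 15-21 36-42 11-19"/><path d="M591 532l-18 15-14 14-11 15-8 15"/><path d="M439 500l8 1 9-5 8-9 8-14 13-34 25-86 11-35 12-25 24-42 7-17 3-18-3-17-7-17-5-6-6-4-7 2-8 8-26 55-20 29-23 24-64 54-13 15-7 13-2 12 1 14 5 16 8 18 13 26 14 21 12 14z"/><path d="M17 390l16 22 8 6 7 4 8 1 9-1 9-5 7-6 14-18 12-25 12-31 27-83 9-22 10-19 15-19 17-13 7-3 6 0 6 3 6 5 11 13 13 21 34 64 12 31 2 12 0 11-6 18-14 19-18 18-64 57-16 18-13 20-11 25-5 26 1 27 6 25"/><path d="M112 17l13 33 6 28-1 30-8 30-10 21-15 21-17 18-45 42-18 22"/><path d="M341 17l-19 34-12 15-14 15-20 17-21 15-16 9-12 3-9-2-8-7-8-12-7-17-4-16-3-17 1-37"/></g><g data-elev="1350"><path d="M235 591l13-19 10-24 9-29 6-30 2-24-2-18-6-11-9-5-7 1-11 3-24 15-21 21-17 24-9 24-4 26 3 25 8 21"/><path d="M591 559l-15 15-10 17"/><path d="M438 453l11 0 10-9 9-14 10-23 9-36 5-32-1-19-2-5-4-3-8 1-10 4-26 17-19 20-11 21-3 11-1 12 5 22 11 22 8 7z"/><path d="M53 389l7 0 6-1 14-10 13-18 12-27 14-44 9-47 1-27-3-8-4-3-8 0-13 6-18 12-20 15-25 27-9 14-6 13-4 14-1 15 0 15 4 15 5 14 8 12 9 9z"/><path d="M365 17l-12 30-11 19-15 17-48 45-10 13-7 14-2 10 0 11 5 22 13 24 7 9 8 5 6 0 6-2 6-5 6-10 12-29 21-73 11-27 11-19 27-35 11-19"/></g><g data-elev="1400"><path d="M203 578l6 1 6-2 11-7 11-15 8-19 6-24 1-21-3-14-4-5-5-2-6-1-7 2-15 11-14 16-9 18-4 20 2 19 6 15z"/><path d="M62 353l9-3 9-9 8-14 7-18 4-19 1-18-3-12-7-5-12 2-15 10-12 15-8 18-3 18 3 18 8 13 5 3z"/></g>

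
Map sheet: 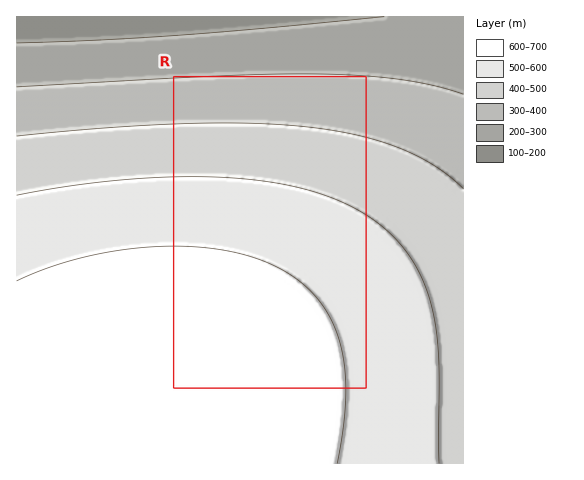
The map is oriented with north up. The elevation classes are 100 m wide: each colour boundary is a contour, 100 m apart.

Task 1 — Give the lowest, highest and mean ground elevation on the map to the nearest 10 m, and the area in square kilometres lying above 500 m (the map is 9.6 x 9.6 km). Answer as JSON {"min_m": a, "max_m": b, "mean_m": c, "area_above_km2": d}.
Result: {"min_m": 140, "max_m": 680, "mean_m": 500, "area_above_km2": 51.8}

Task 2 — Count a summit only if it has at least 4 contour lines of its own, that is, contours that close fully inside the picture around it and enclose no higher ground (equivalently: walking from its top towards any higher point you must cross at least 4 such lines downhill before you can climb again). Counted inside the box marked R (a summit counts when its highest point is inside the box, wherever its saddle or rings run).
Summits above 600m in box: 0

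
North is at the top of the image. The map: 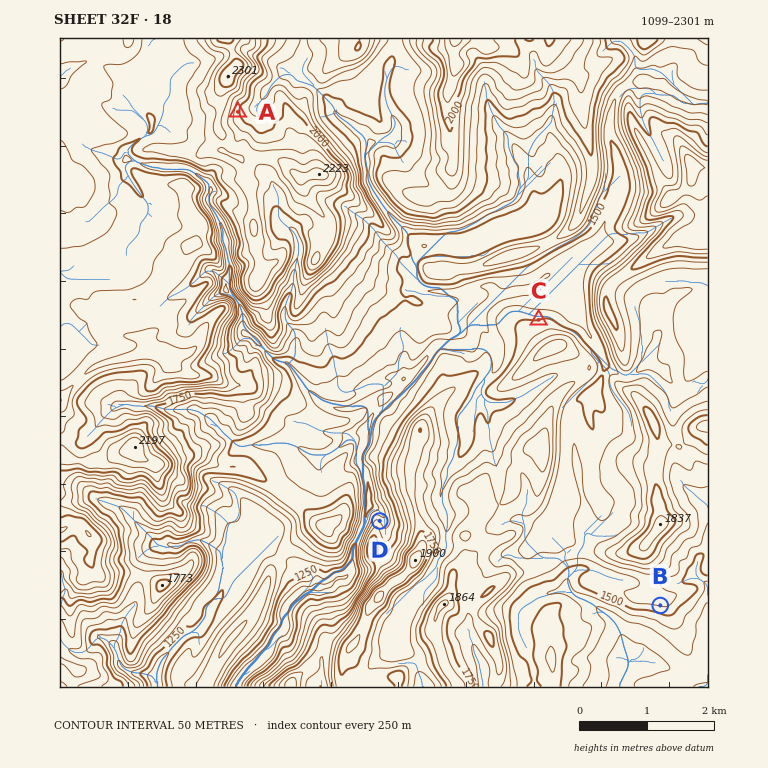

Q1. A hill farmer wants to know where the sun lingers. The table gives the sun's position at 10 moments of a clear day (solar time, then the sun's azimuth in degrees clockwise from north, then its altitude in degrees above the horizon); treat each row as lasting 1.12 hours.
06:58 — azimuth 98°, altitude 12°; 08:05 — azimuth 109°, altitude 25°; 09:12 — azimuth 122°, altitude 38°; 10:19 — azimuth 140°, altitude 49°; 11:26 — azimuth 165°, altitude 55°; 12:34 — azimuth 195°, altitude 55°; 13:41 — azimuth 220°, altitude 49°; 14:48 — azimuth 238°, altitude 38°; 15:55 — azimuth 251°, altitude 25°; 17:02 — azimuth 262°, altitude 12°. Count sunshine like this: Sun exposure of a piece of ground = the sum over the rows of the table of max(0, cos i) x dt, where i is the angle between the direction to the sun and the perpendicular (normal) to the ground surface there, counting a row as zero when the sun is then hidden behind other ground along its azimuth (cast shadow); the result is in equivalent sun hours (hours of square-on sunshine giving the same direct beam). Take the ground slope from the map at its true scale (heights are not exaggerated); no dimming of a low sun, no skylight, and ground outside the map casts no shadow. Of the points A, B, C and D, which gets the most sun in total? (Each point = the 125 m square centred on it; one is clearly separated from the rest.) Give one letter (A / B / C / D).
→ B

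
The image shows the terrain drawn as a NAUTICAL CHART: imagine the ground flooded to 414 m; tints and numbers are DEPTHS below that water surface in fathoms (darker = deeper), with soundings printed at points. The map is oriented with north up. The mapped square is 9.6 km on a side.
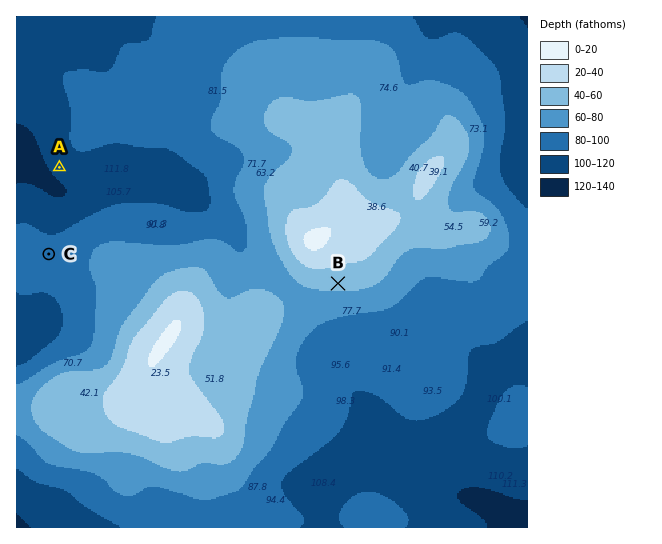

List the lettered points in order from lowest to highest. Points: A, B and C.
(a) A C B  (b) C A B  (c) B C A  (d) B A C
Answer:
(a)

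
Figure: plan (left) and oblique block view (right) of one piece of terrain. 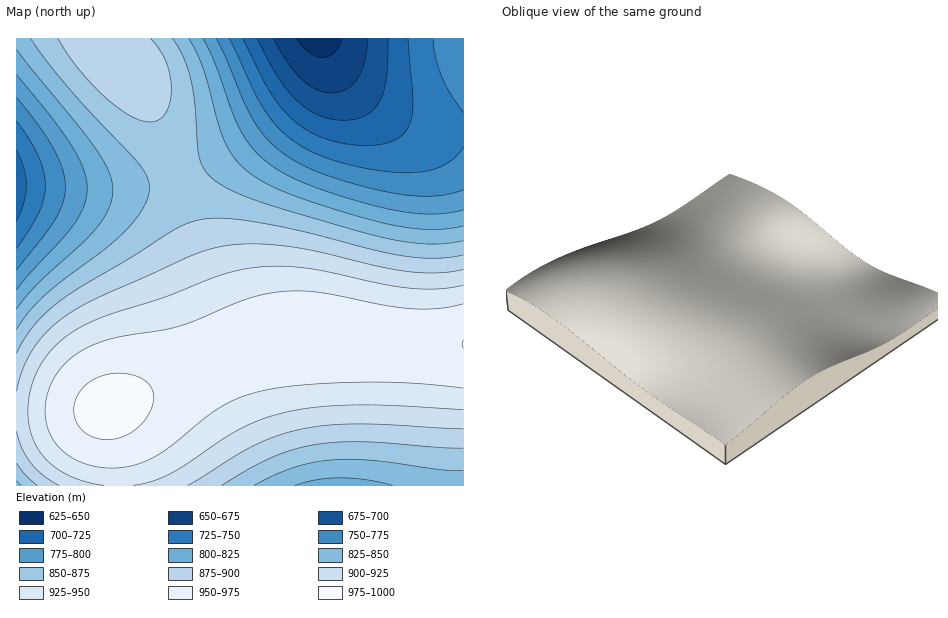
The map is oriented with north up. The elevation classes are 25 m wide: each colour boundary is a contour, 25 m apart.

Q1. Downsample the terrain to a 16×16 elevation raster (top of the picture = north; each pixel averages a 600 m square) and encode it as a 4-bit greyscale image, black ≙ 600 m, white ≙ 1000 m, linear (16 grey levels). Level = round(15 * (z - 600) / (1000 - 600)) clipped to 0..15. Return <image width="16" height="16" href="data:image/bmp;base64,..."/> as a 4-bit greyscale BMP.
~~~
<image width="16" height="16" href="data:image/bmp;base64,Qk32AAAAAAAAAHYAAAAoAAAAEAAAABAAAAABAAQAAAAAAIAAAAATCwAAEwsAABAAAAAAAAAAAAAAABEREQAiIiIAMzMzAERERABVVVUAZmZmAHd3dwCIiIgAmZmZAKqqqgC7u7sAzMzMAN3d3QDu7u4A////ALzd3MupmZmZze7t3LuqqqvO7u7dzMzMzM3u7u3d3d3dvd7u7u7u7u6szd3e7u7u7pq8zN3d3d3diau8zM3MzLxomqu7u7uqqleJqqqqqZiIVniaqZiHd2dWiZqZh2ZVVmeJqph2VEVVeJq6mGVDRFWJq7qXVDM0Vpq7uoZDIjRW"/>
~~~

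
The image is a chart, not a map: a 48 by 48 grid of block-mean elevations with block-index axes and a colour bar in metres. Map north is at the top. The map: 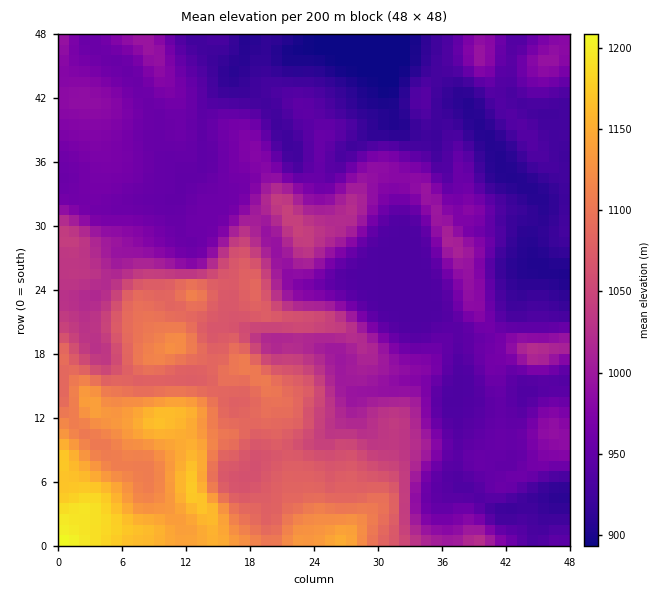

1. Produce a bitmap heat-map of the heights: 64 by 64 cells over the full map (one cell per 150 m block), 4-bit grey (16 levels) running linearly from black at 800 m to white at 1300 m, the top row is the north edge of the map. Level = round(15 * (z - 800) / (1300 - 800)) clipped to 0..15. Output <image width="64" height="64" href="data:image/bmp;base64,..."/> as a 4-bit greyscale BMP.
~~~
<image width="64" height="64" href="data:image/bmp;base64,Qk12CAAAAAAAAHYAAAAoAAAAQAAAAEAAAAABAAQAAAAAAAAIAAATCwAAEwsAABAAAAAAAAAAAAAAABEREQAiIiIAMzMzAERERABVVVUAZmZmAHd3dwCIiIgAmZmZAKqqqgC7u7sAzMzMAN3d3QDu7u4A////AMzMzLu7u7qqqru6qpmZqqqqq6qZmIh3ZmZnd2VUREREzMzMu7u7u6qqu6qpmZmaqqqqqpmYh3ZmZmZmVVRERETMzMy7u7u6qqq7qpmZiZqqqqqqmZiHZlVVZmVURERERMzMzLu7qqqqq7uqmZiJmZqqqqqZmYdlVVVVVEREREREzMzMu7qqqqq7u6mZmIiZmZmZmZmZh2VVVVVEREREQzO7zMu7qqqqq7u6mYiIiJmZmZmZmZmHZVRERERERERDM7u7u7uqmaqru7qYiIiImZmYiIiZmYdlVERERERERDMzu7u7uqqZmqu7qYiIiIiIiIiIiIiIh2VUREREVVVERDO7u7qqqZmaq7upiIiIiIiIiIiIiIiHZVRERERVVVVERLu7qpmZmZqru6mIiIiIiIiIiIiIiHdmVUREVVVVVVVEu7qpmZmZmqu7qYiIiIiIiIiIiIh3d3ZVREVVVUVVVVW7qpmZmZmqqrupmIiIiIiIiIiId3d3dmVURVVVVVVVVbqpmZmqqqqqu6mZmIiIiIh3eId3d3d2ZVREVVVVVVZmqpmZmqqqqruqqZmYiIiIiHd3d3d3d3ZlVERFVVVVZmapmZqqqru7u6qpmZmImYiId3d3d3d3dlVERERVVVVmZqmaqqqqu7u7uqmZmZmZmYh3d2Z3d3d2VURERFVEVVZlmZqqqqq7u7u6qZiJmZmZiHd2Zmd3d3ZURERERURFVVWZqqqqqqqru6qpmIiZmZmIh3ZmZnd3ZlRERERERERVVZmqqpmZmaqqqZmYiJmZmYiHdmZmZmZmVERERFVEREVVmaqpmZmZmZmZmZmJmZmZiIdmZmZmZmVUREREVURERESZmpmZmIiIiIiJmZmZmZiId2ZmZmZVVVVEREVVRERERJmZiIiImZiIiImZmZmYiIh3ZmZmZmZVVURERVVERVVEmYiHeImZmZmImZmZmYiId3ZmZmZmZlVVRERVVVVWZVWYh3d4iZmpmZmZmZmYd3d3dmZmZmZVVVVURFVVVmdmZZiHd3iJmaqqmZiJmYd3d3ZmZmZ2ZlVVVVREVVVWd3dmiHd3eJmZmqqZiImId2ZmZmZmd3ZlVERFVERVVWZmZmaHd3eImZmZqpmIiIh3d3d3d3d3ZlVERERERFVVVVVVVXd3d4iZmZmZmIiIiIiIiIiHd3ZlRERERERFVVVEREREd3d3iJmZmZmYiIiIiIiIiIh3ZlRERERERFVVVERERER3d3d4mZmZmZmYiIiIiHd3d2ZVREREREREVWVERERERHd3d3iJmZiZmZiIiJiHdmZmVVREREREREVWZURERERDd3d3d4mZmZmZmIiImIdmVVVURERERERERVZlRENERDN3d3d3iIiImZmYiIiYdmVVVURERERERERFVmVEMzMzM3d3d3d3iIiIiIiIiJh2ZVVVRERERERERFVmVUQzMzMzd3d3Znd3d3Zmd4iIiHZmZlVUREREREREVmZVRDMzMzN3d3dmZmZmZVVneIiHZmZmZVVEREREREVWZlVEMzMzM3d3dmZmZmVVVVZ4iHdmZndmVVRERERERWZmZUQzMzMzd3d2ZmZVVVVVVWeIdmZnd3ZmVURERERFZmZlRDMzM0R3d2ZmZlVVVVVVVnd2Znd3d3ZlVERERFZmZVVEQzM0RHd2ZmZVVVVVVVVWd2Zmd3d3d2ZUREREVmZVVURDMzREd2ZVVVVVVVVVVVVmZmd3d3d3dmVERERWZVVVREMzM0RmVVVVVVVVVVVVVVZmZ3d3Zmd2ZVRERWZlVVVEREMzRFVVVVVVVVVVVVVVVWZ3d2ZmZ3dlVVVVZlVVVUREMzNEVVVVVVVVVVVVVVVVZnd3ZlVmd2ZVVVZmVVVUREMzM0RVVVVVVVVVVFVVVVVWZ2ZVVVZmZlVVZmVVVURDMzMzRFVVVVVVVVVURVVVVVZmZVVVVWZmVVVmVUVVRDMzMzREVVVVVVVVVVREVVVVVWVURVRFVmZmZVVURVVDMzMzRERVVVVVVVVVVVRFVVVVVUREVERVVmZVVURFVEMzM0RERFVVVVVVVVVVVUVVVVVURERURERVVVVURERUQzMzREREVVVVVVVVVVVURVVVVVRERFVERERVREREREQzMzRERERVVVVVVVVVVVRFVVVVREREVURERERERERERDMzRERERFVVVVVVVVVVVEVVVVVERERVVEQzMzNERERDMzNEREREVVVVVVVVVVVURVVVVEREREVEREMzM0REREMzNERERERVVVVVVVVVVVRFVVVUREREREREMzMzREREMzNERERERFZmZlVVVVVVVEREREREREREREMzMzNEREMzNEREREREZmZmVVVVVVVUREREREREREREMzMzM0REMzM0RERERERmZmZVVVVVVVREREREREREREQzMzMzREQzM0RERERERFVmVVVVVVVVVERDNEREREREMzMzMzNEREQ0REREVVVEVVVVVVVVVVVURDMzREREREMzMzMzMzRERERVVERVVVVVVVVVVVVlVUREMzNEQzMzMzMzMzMzM0RERVVURVVmVVVVVVVVVmVVRERDMzMzMzMzMzMzMzMzRERVZlRFVWZlZVVVVVVmZVREREQzMzMzMzMzMzMzMzNERFVmVURVZmVlVVVVVmZlVERERDMzMzMzMzMzMzMzM0REVWZVREVVZWVVVVVmZmVEREREMzMzMzMzMzMzMzMzRERVZlVERVVV"/>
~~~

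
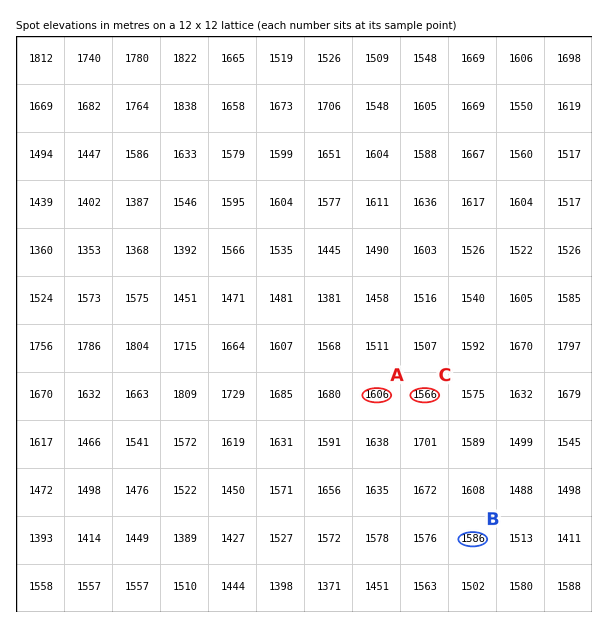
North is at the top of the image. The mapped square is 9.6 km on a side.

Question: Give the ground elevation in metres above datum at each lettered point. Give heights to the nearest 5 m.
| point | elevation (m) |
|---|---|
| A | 1605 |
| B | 1585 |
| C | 1565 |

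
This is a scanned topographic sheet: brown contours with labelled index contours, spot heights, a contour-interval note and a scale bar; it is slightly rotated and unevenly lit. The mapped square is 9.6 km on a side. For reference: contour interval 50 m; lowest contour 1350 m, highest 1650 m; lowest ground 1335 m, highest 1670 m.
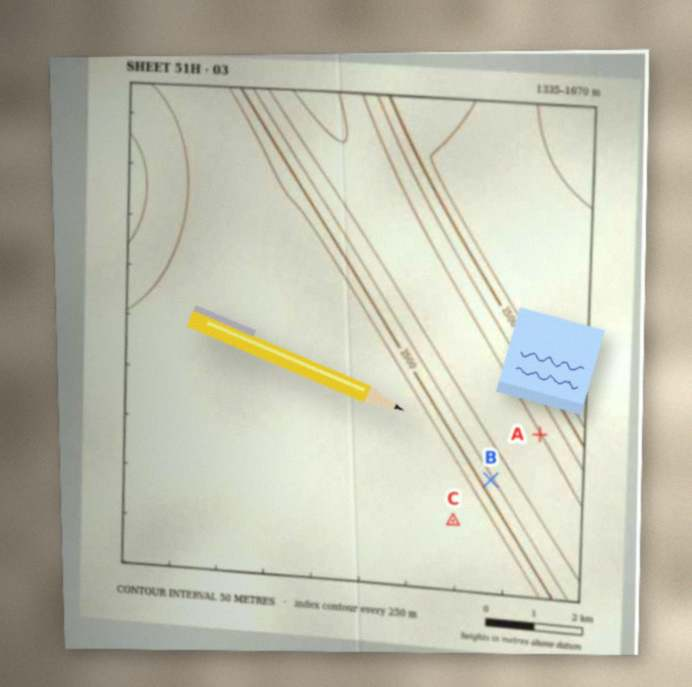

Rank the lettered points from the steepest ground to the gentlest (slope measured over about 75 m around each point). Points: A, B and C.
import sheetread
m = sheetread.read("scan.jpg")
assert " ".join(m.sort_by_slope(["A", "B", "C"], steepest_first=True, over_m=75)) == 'B A C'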